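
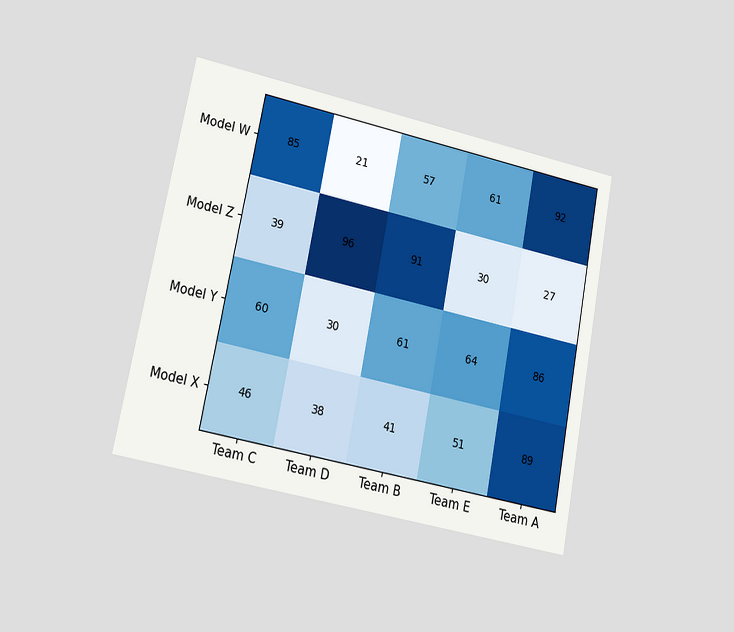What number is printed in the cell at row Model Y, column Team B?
61

The chart is tilted about 11° clockwise and viewed at a slight angle. The (Model Y, Team B) cell reads 61.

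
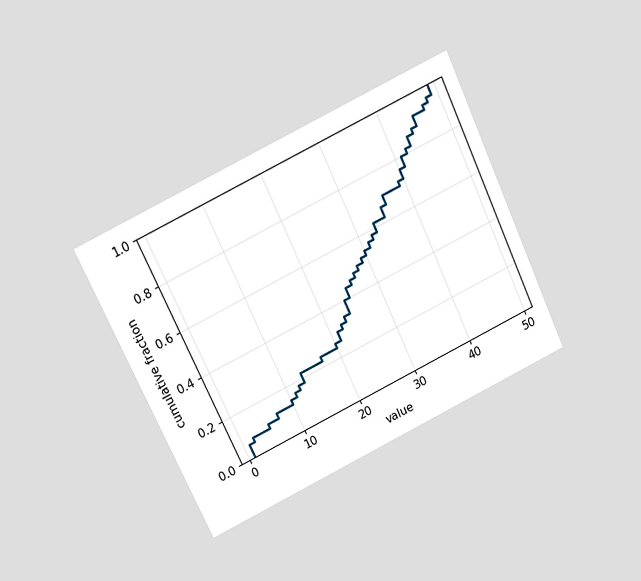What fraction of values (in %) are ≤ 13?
The chart is tilted about 25° counter-clockwise and viewed at a slight angle. At x=13 the ECDF step is at 22%.

22%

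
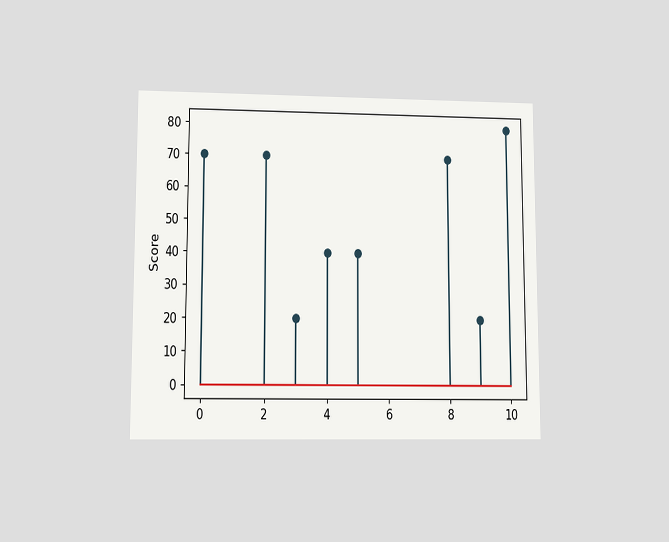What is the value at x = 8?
70

The chart is viewed at a slight angle. The stem at x=8 reaches 70.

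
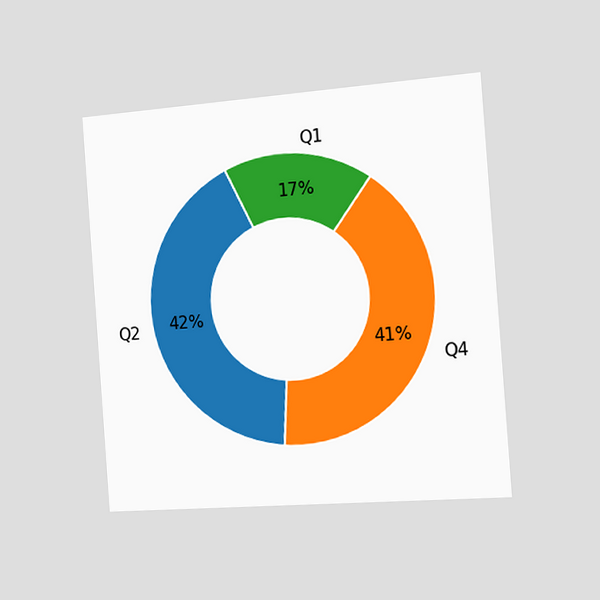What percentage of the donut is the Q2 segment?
42%

The chart is tilted about 4° counter-clockwise and viewed slightly from the right. The Q2 segment takes up 42% of the ring.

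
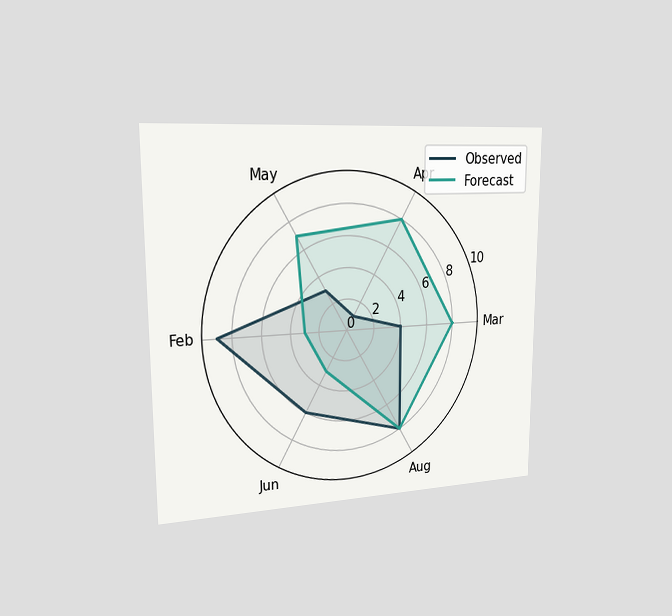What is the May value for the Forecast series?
The chart is viewed slightly from the left. On the May axis, Forecast reaches 7.

7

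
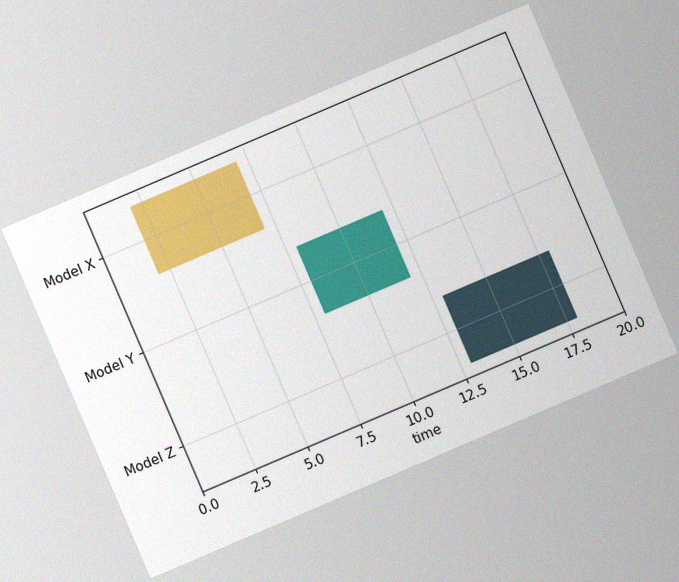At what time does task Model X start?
The chart is tilted about 23° counter-clockwise, with some photo noise. The Model X bar begins at t=2.

2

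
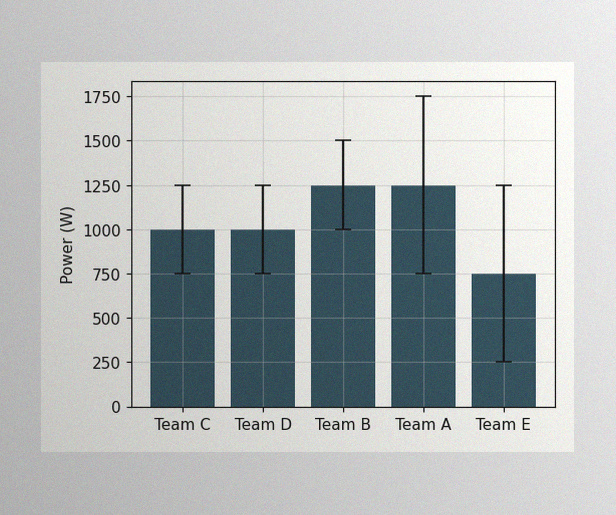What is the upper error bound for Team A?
1750W

The image has some photo noise and uneven lighting. The Team A bar's upper whisker reaches 1750W.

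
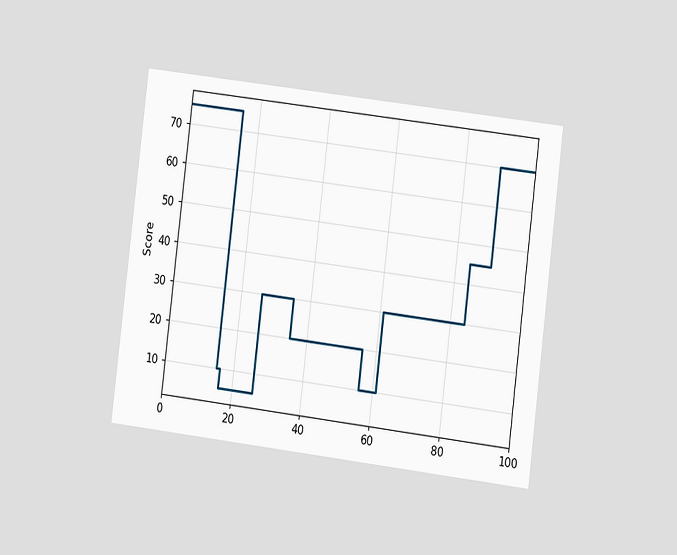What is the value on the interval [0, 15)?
The chart is tilted about 7° clockwise and viewed at a slight angle. On [0, 15) the step sits at 75.

75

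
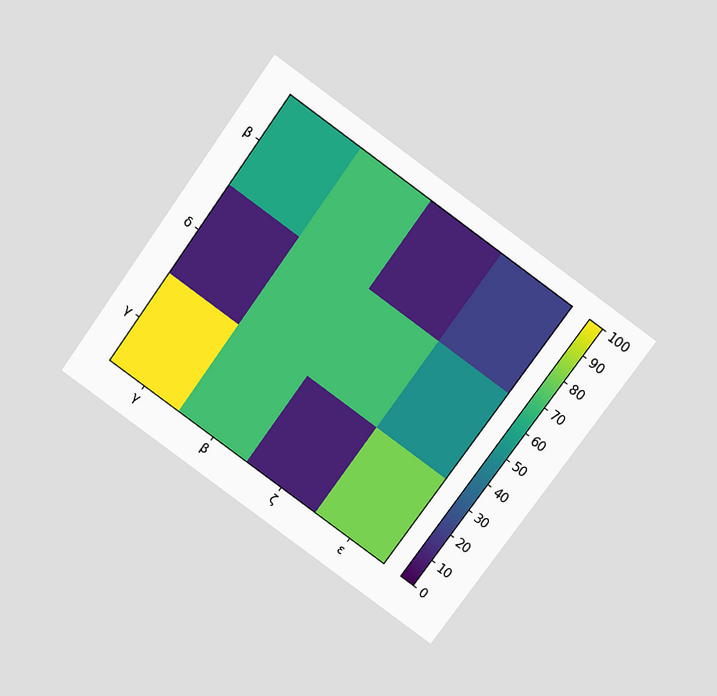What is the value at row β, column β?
70

The chart is tilted about 36° clockwise and viewed slightly from above. Matching cell (β, β) against the colorbar gives 70.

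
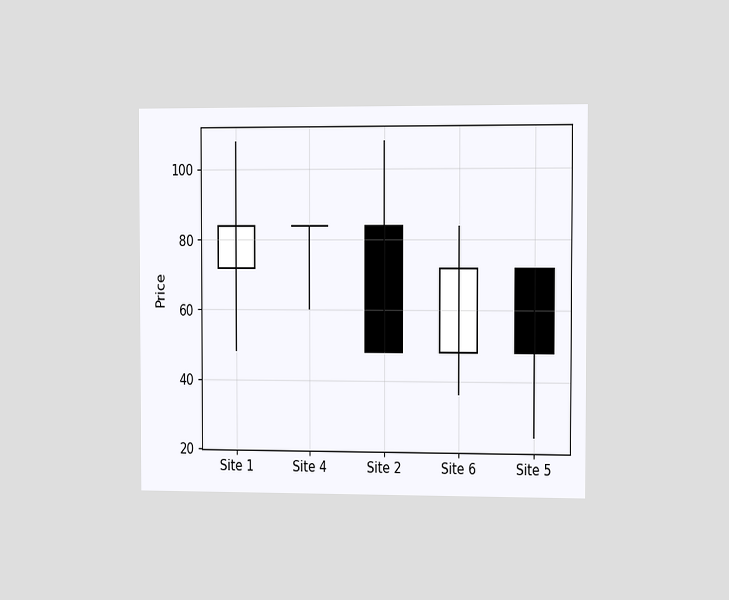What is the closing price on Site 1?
The chart is viewed slightly from the right. The Site 1 candle closes at 84.

84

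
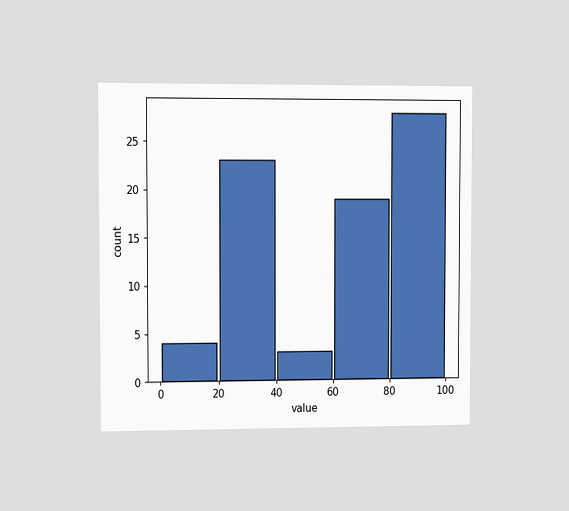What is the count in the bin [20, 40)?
The chart is viewed slightly from the left. The [20, 40) bin has height 23.

23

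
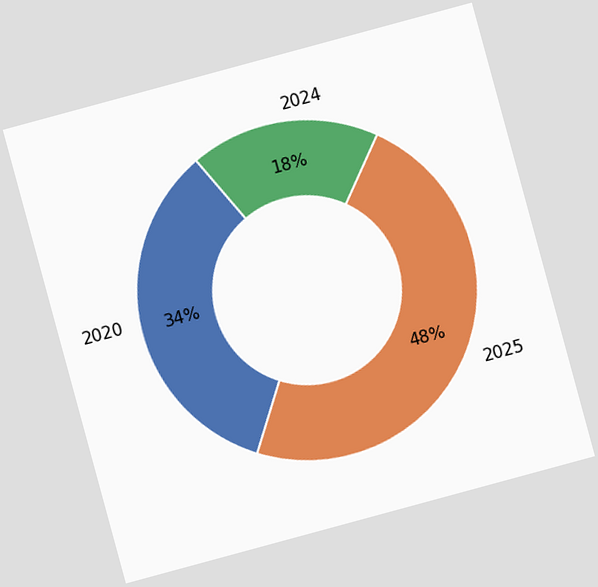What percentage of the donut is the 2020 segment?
The chart is tilted about 15° counter-clockwise. The 2020 segment takes up 34% of the ring.

34%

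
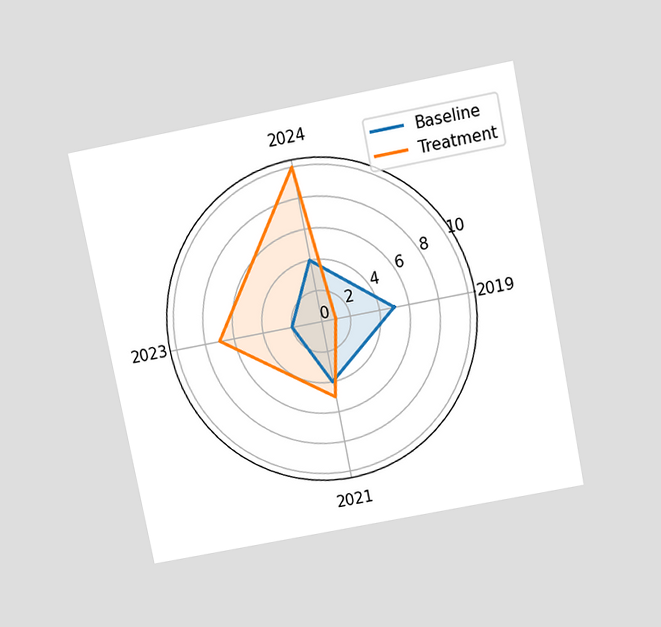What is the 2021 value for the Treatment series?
5

The chart is tilted about 11° counter-clockwise and viewed slightly from above. On the 2021 axis, Treatment reaches 5.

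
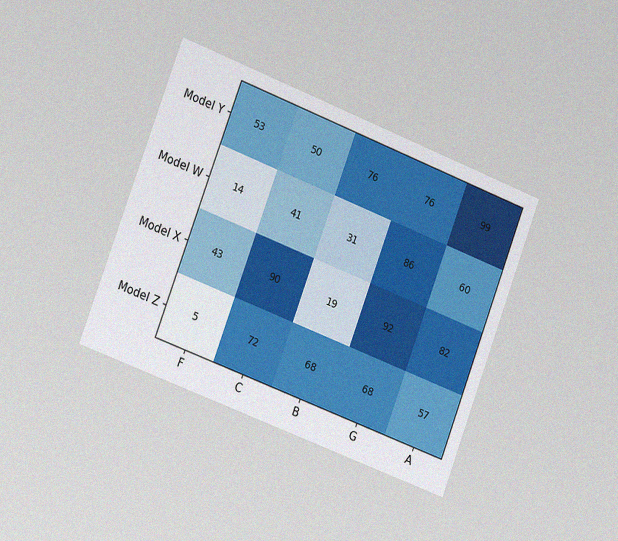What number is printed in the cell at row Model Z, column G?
The chart is tilted about 21° clockwise and viewed slightly from the left, with some photo noise. The (Model Z, G) cell reads 68.

68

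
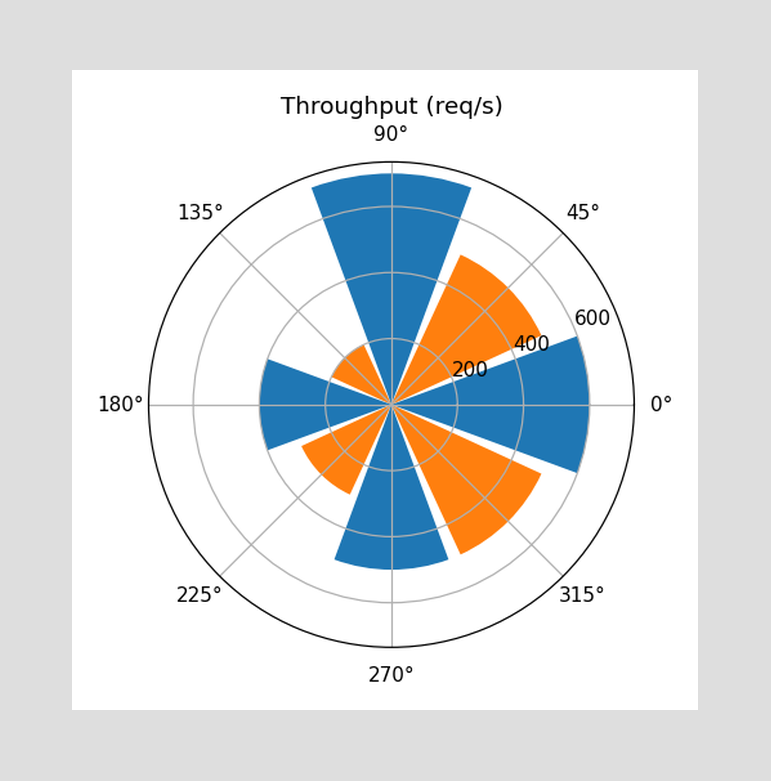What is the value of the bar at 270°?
500req/s

The bar at 270° reaches 500req/s on the radial axis.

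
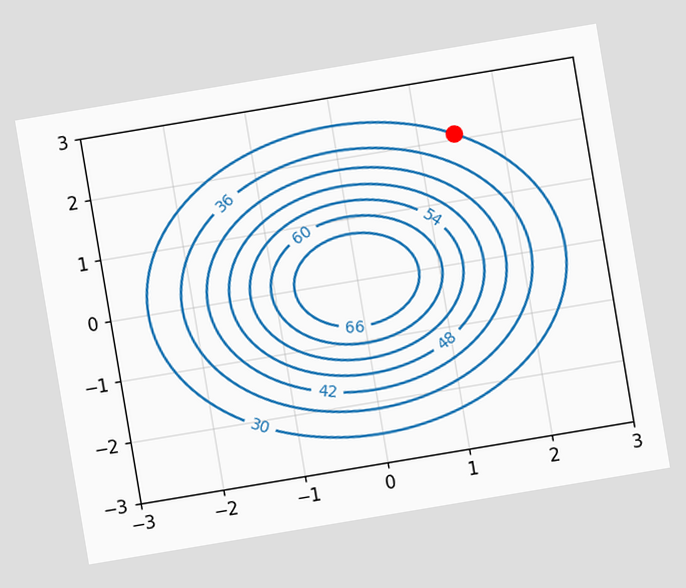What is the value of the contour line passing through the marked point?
The chart is tilted about 9° counter-clockwise. The marked point sits on the contour labelled 30.

30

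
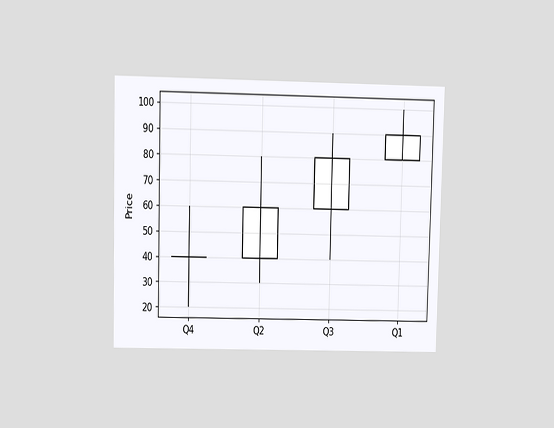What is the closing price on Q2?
60

The chart is viewed at a slight angle. The Q2 candle closes at 60.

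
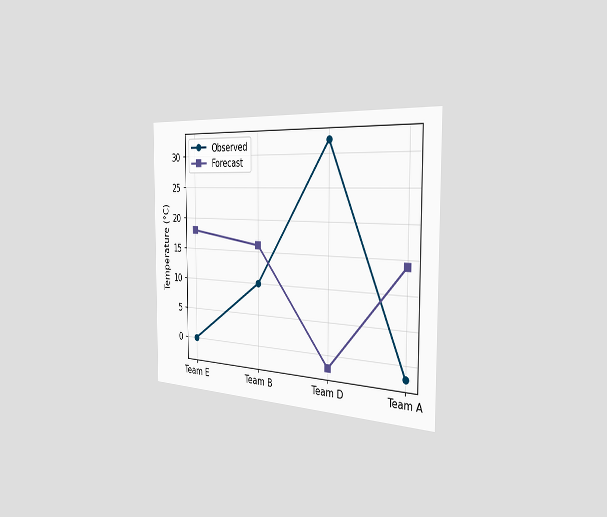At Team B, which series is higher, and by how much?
Forecast, by 6°C

The chart is viewed slightly from the right. At Team B, Forecast sits above the other line by 6°C.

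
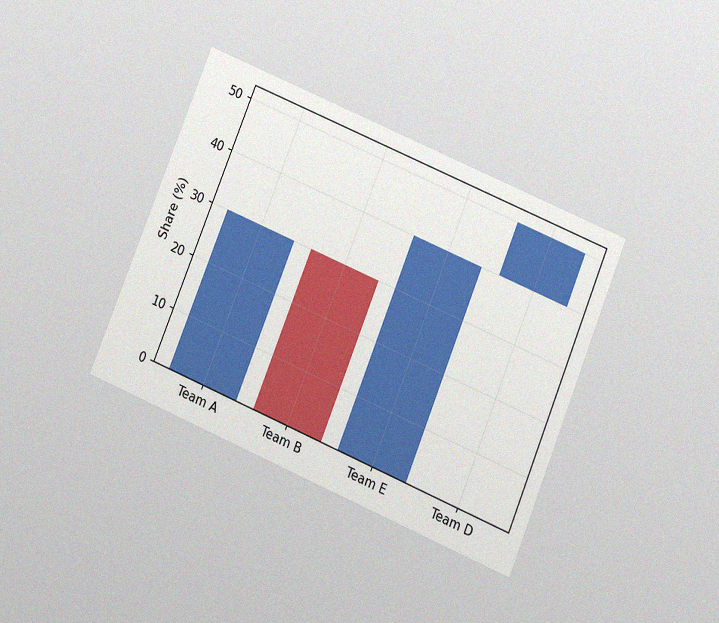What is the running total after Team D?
50%

The chart is tilted about 22° clockwise and viewed at a slight angle, with some photo noise. After Team D the running total reaches 50%.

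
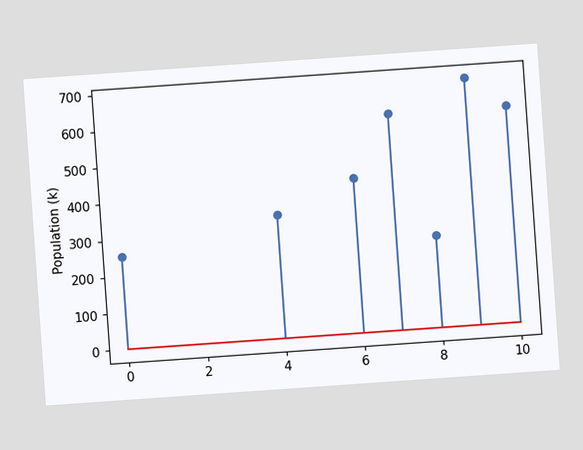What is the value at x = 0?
255k

The chart is tilted about 4° counter-clockwise. The stem at x=0 reaches 255k.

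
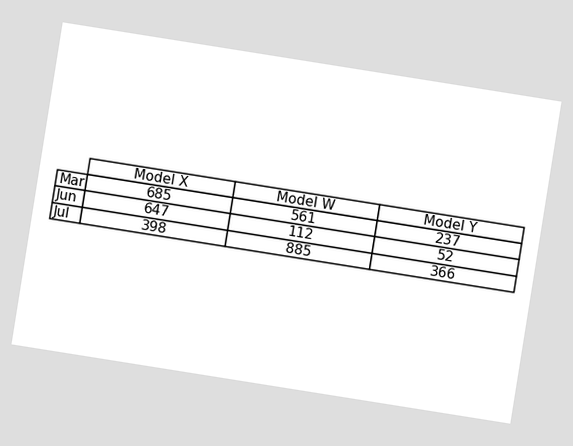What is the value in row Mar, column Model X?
685

The chart is tilted about 9° clockwise. The (Mar, Model X) cell reads 685.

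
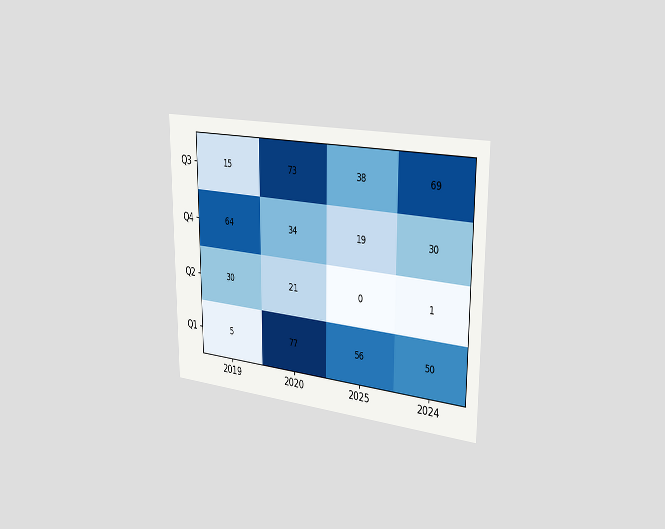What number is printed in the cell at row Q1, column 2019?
The chart is viewed slightly from the right. The (Q1, 2019) cell reads 5.

5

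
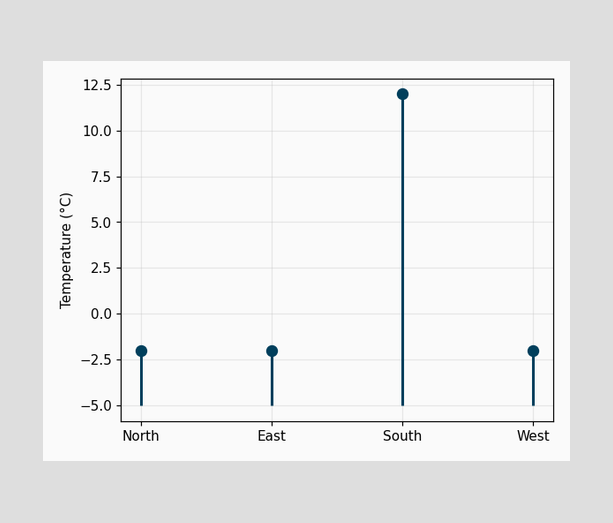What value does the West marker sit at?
-2°C

The West marker sits at -2°C.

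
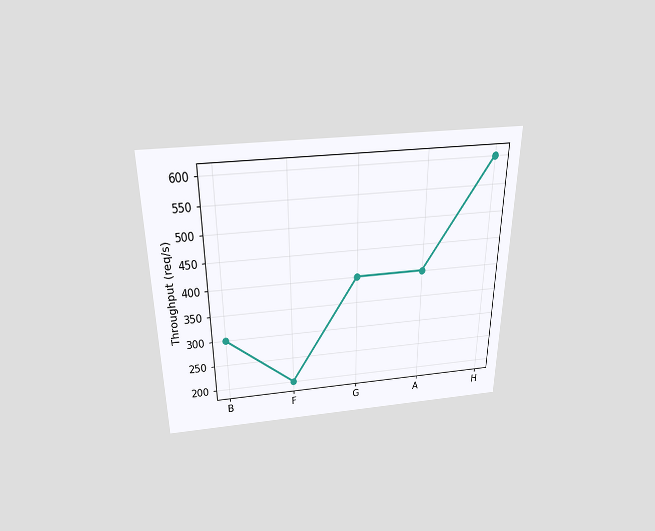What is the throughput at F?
The chart is viewed slightly from above. At F, the line is at 200req/s.

200req/s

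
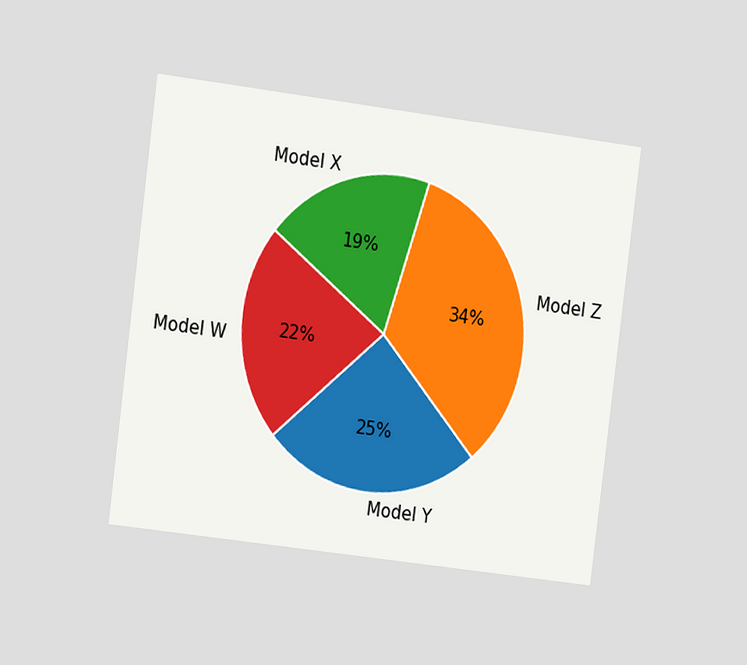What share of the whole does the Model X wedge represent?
19%

The chart is tilted about 7° clockwise and viewed slightly from the left. The Model X slice takes up 19% of the pie.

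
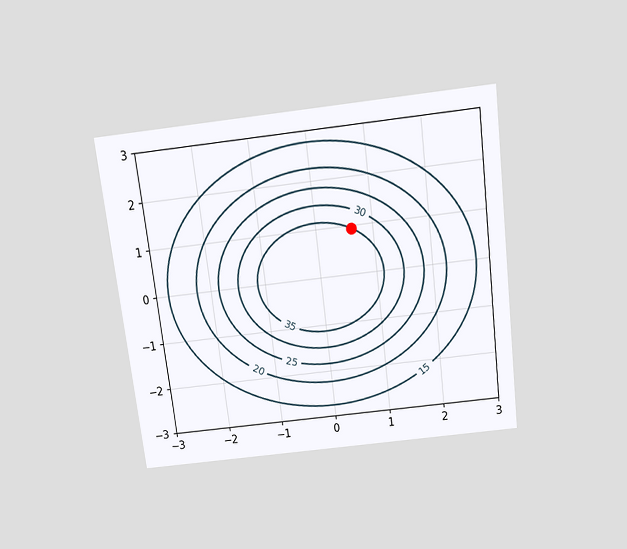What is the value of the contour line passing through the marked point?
The chart is tilted about 7° counter-clockwise and viewed slightly from above. The marked point sits on the contour labelled 35.

35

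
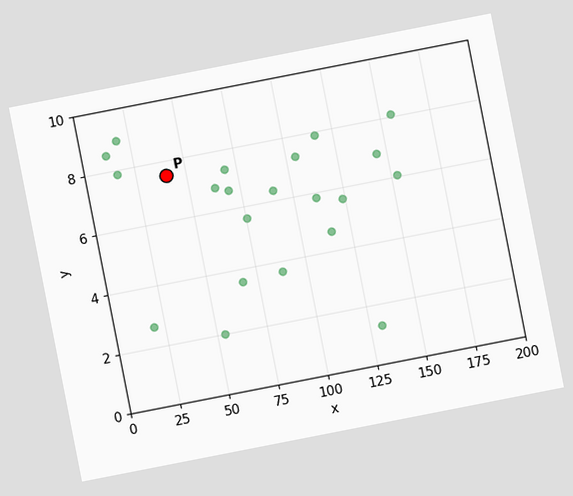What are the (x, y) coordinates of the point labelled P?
The chart is tilted about 11° counter-clockwise. Following the gridlines from P to each axis, P sits at (40, 7.5).

(40, 7.5)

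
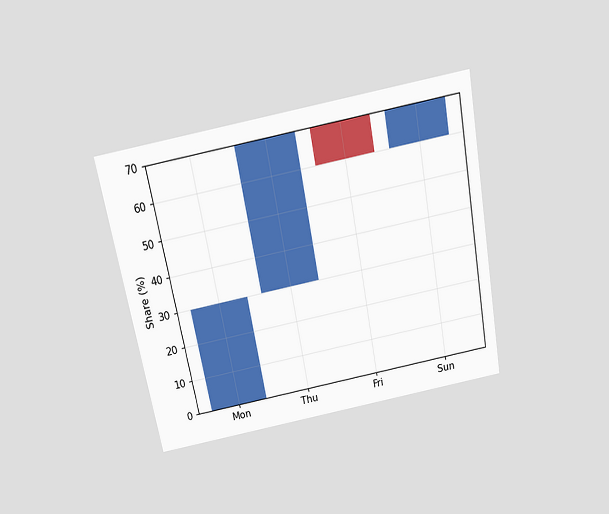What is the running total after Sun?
70%

The chart is tilted about 11° counter-clockwise and viewed slightly from above. After Sun the running total reaches 70%.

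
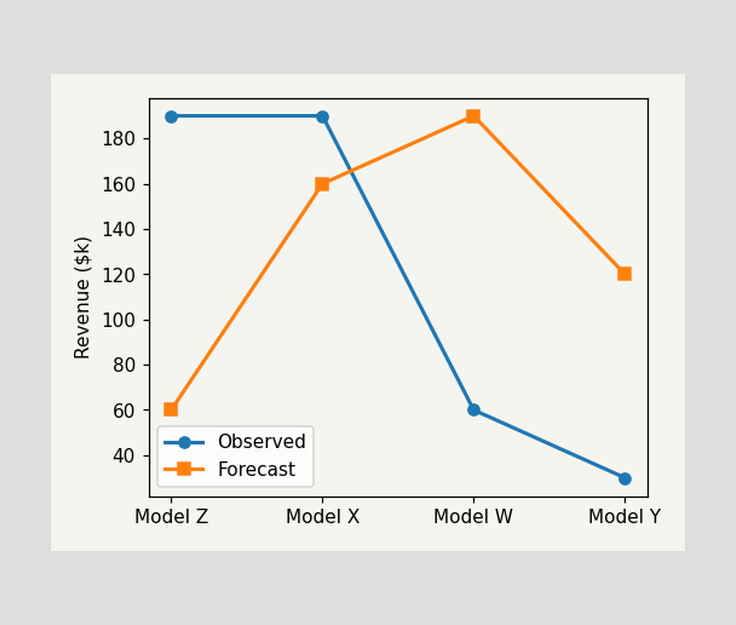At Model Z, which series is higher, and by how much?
At Model Z, Observed sits above the other line by $130k.

Observed, by $130k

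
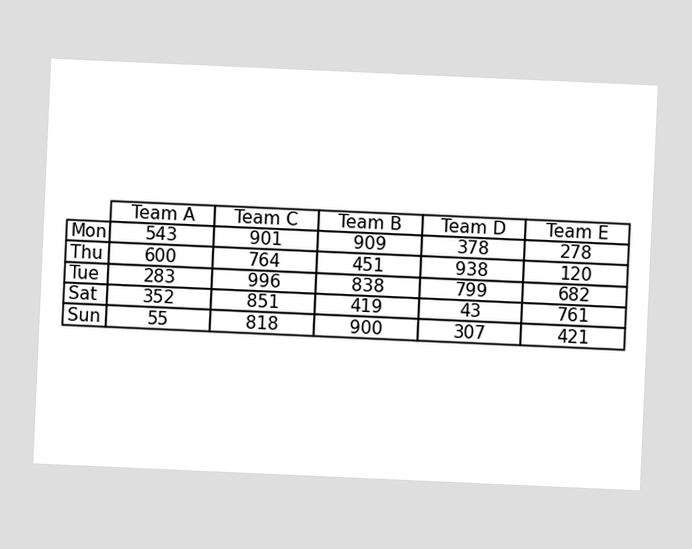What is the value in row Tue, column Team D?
The chart is tilted about 3° clockwise. The (Tue, Team D) cell reads 799.

799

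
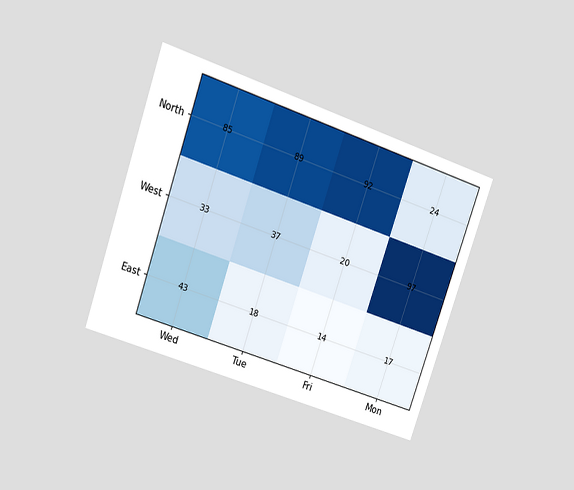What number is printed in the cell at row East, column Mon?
The chart is tilted about 19° clockwise and viewed at a slight angle. The (East, Mon) cell reads 17.

17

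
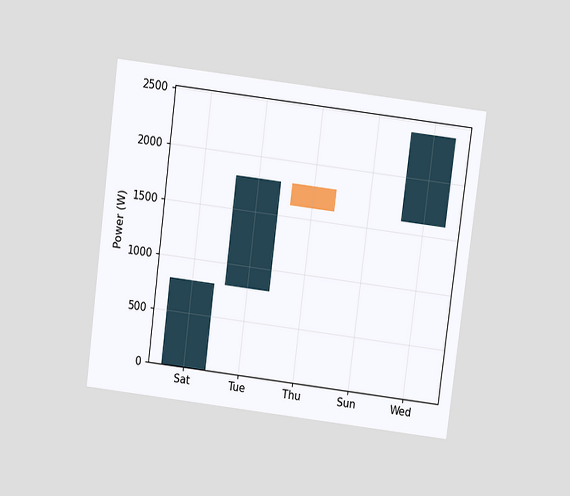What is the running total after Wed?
2400W

The chart is tilted about 7° clockwise and viewed slightly from above. After Wed the running total reaches 2400W.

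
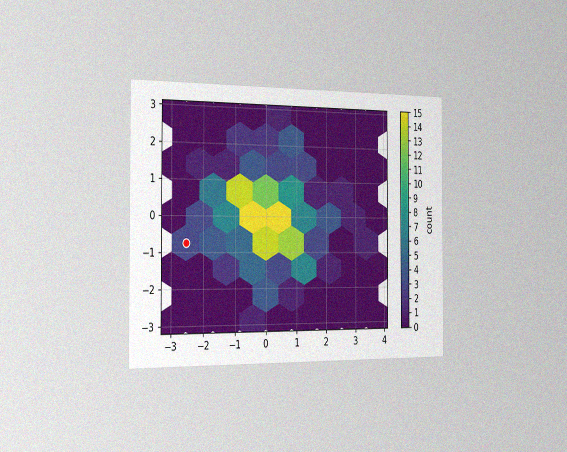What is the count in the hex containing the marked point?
3

The chart is viewed slightly from the left, with some photo noise. The marked hex reads 3 on the colorbar.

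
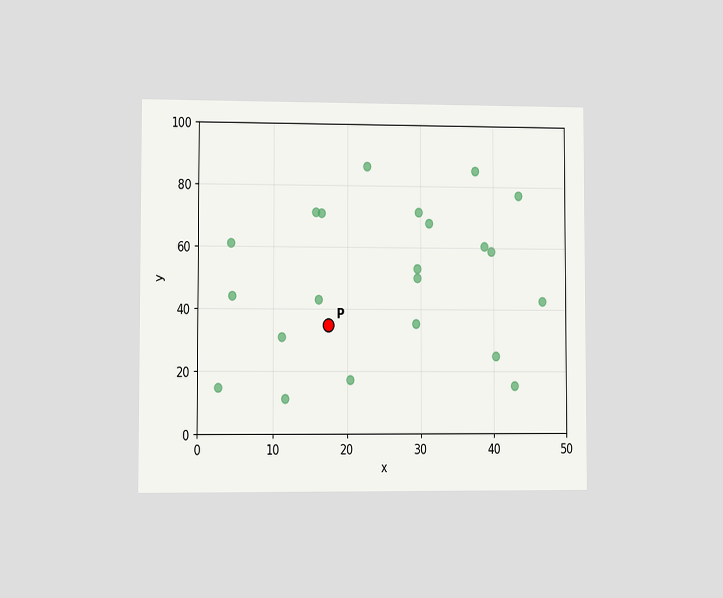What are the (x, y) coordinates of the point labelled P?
(17.5, 35)

The chart is viewed at a slight angle. Following the gridlines from P to each axis, P sits at (17.5, 35).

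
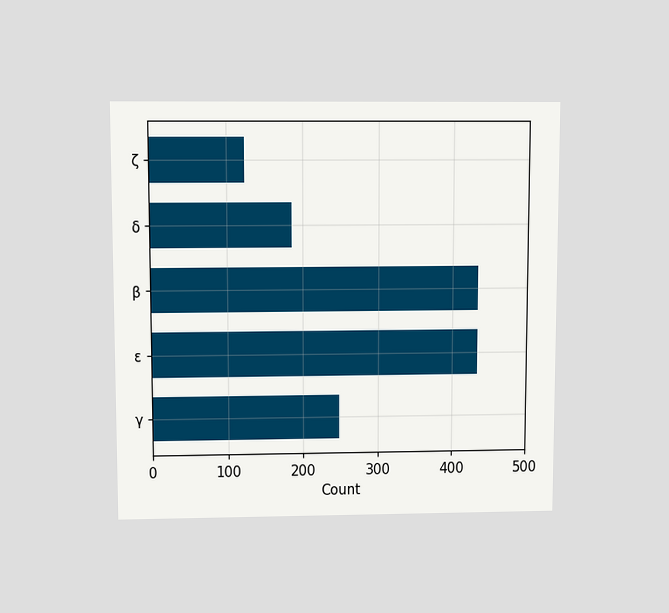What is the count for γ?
248

The chart is viewed slightly from above. Reading along the chart's x-axis, the γ bar reaches 248.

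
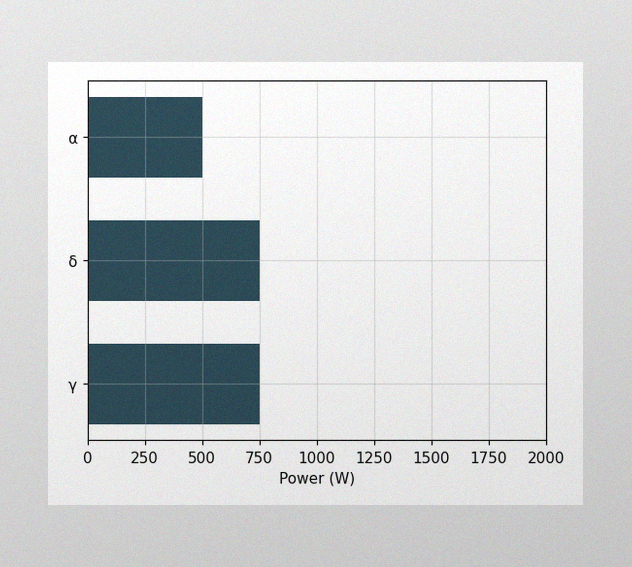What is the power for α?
The image has some photo noise and uneven lighting. Reading along the chart's x-axis, the α bar reaches 500W.

500W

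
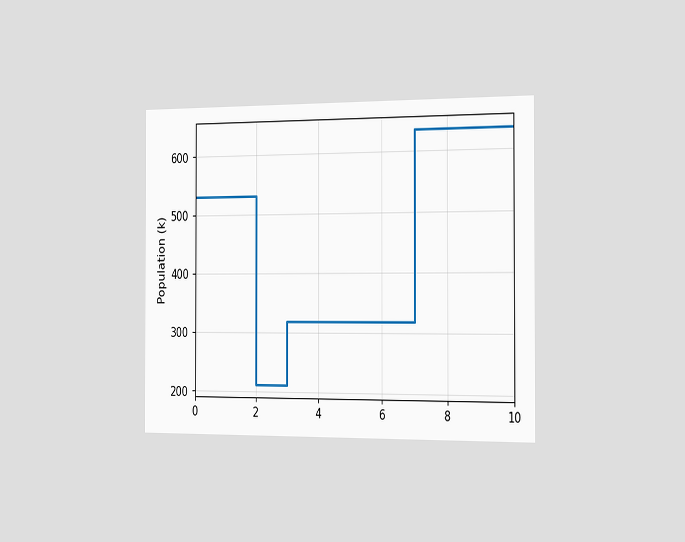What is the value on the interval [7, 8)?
The chart is viewed slightly from the right. On [7, 8) the step sits at 636k.

636k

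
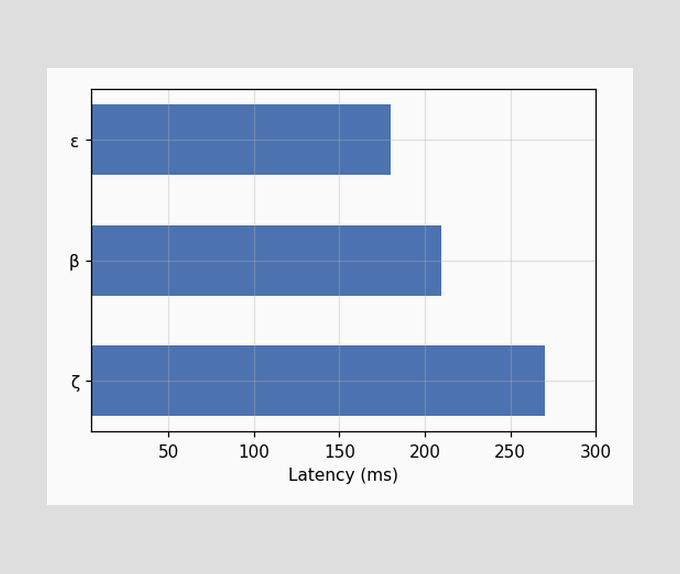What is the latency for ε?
Reading along the chart's x-axis, the ε bar reaches 180ms.

180ms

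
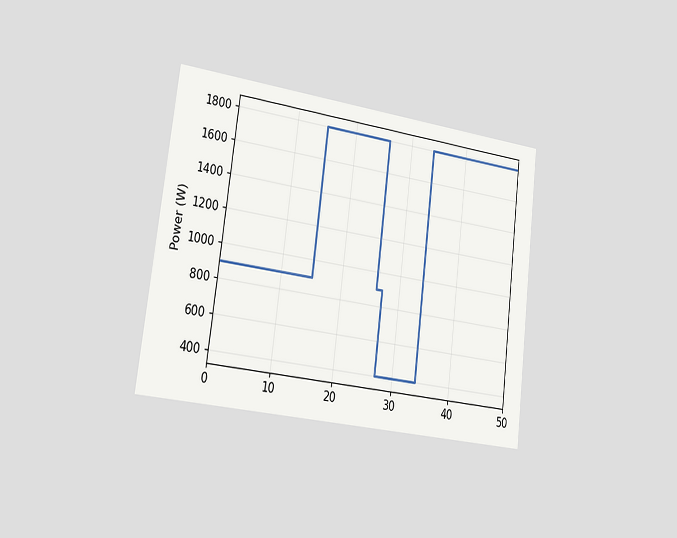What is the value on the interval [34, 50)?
The chart is tilted about 7° clockwise and viewed slightly from the left. On [34, 50) the step sits at 1800W.

1800W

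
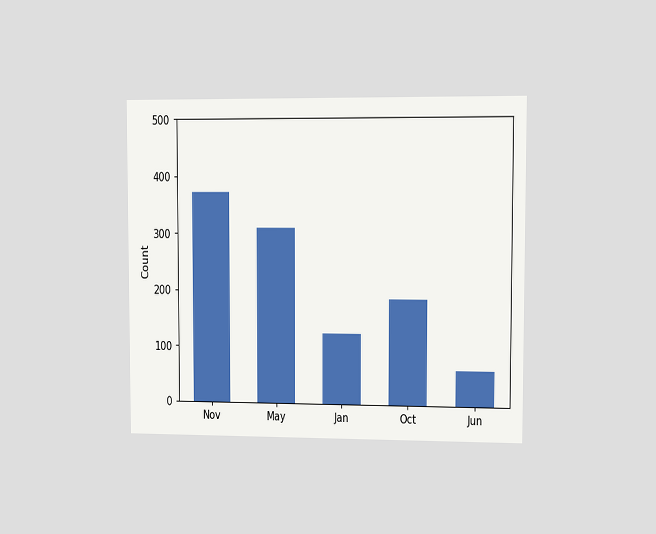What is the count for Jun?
62

The chart is viewed at a slight angle. Reading along the chart's y-axis, the Jun bar reaches 62.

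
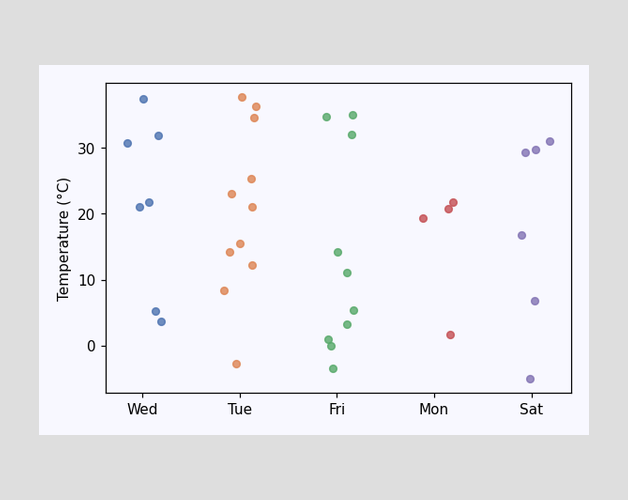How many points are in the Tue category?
11

Counting the markers in the Tue column gives 11.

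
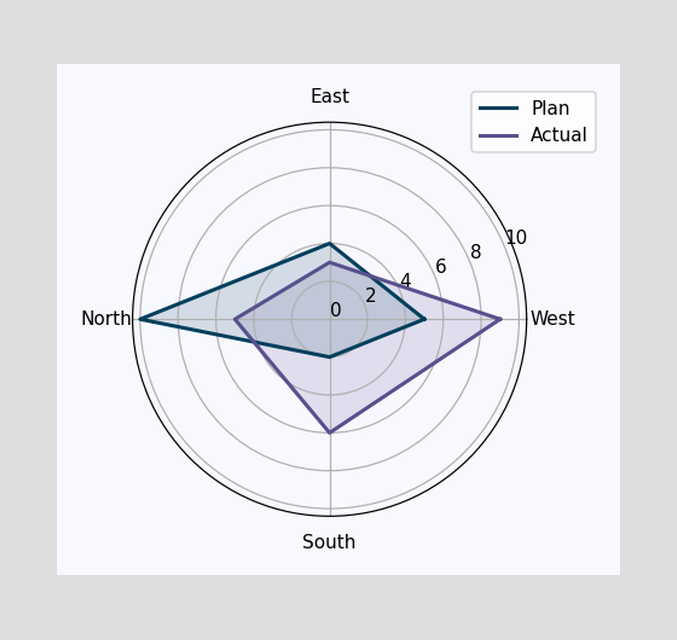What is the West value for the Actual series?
On the West axis, Actual reaches 9.

9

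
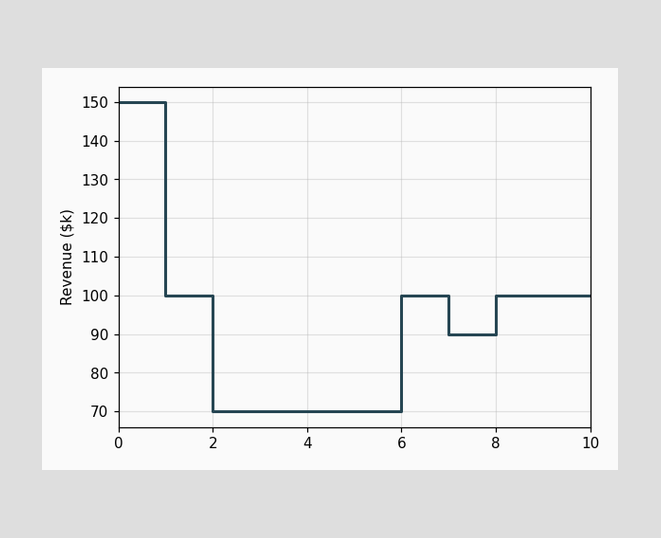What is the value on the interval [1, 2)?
On [1, 2) the step sits at $100k.

$100k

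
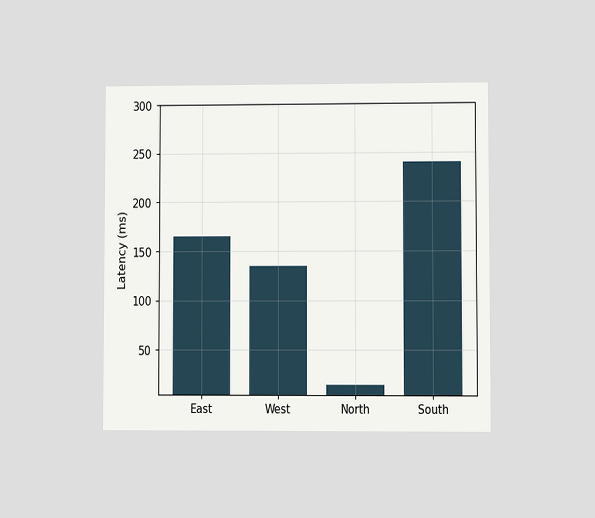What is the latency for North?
The chart is viewed at a slight angle. Reading along the chart's y-axis, the North bar reaches 15ms.

15ms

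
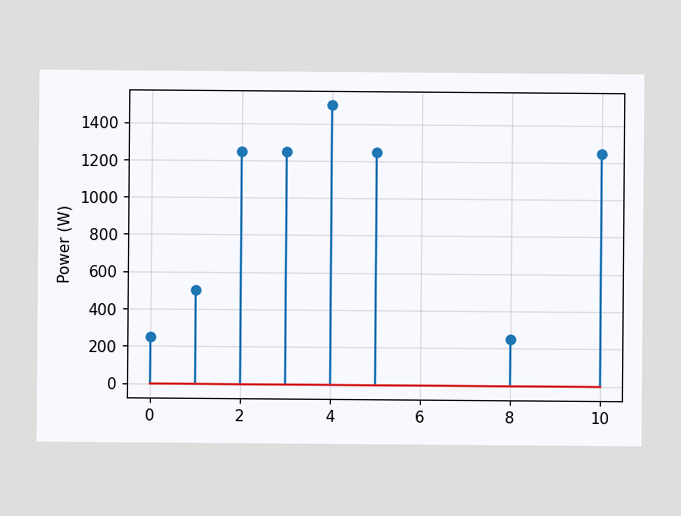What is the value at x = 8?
250W

The stem at x=8 reaches 250W.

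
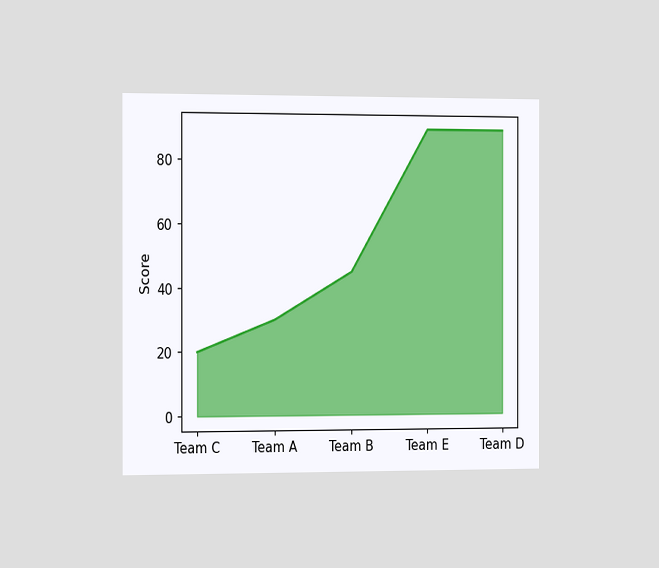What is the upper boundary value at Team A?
30

The chart is viewed slightly from the left. At Team A the upper boundary is at 30.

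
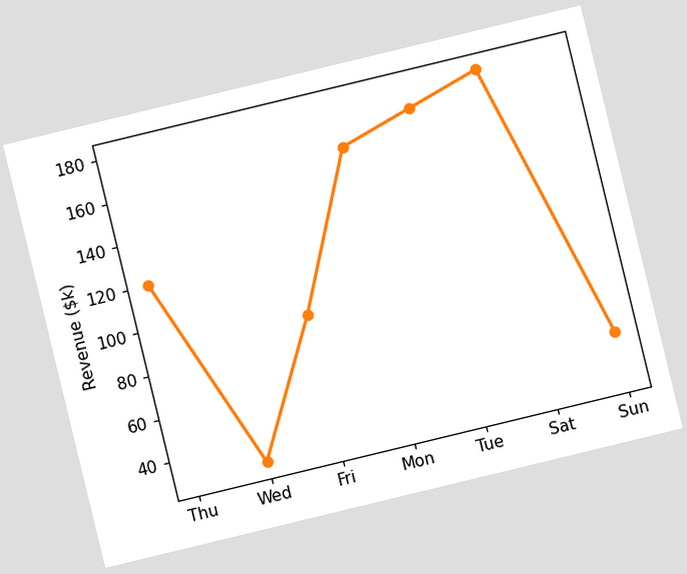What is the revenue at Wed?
The chart is tilted about 14° counter-clockwise. At Wed, the line is at $30k.

$30k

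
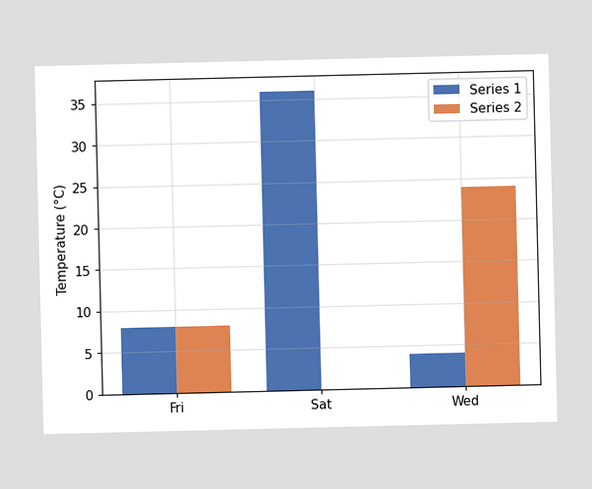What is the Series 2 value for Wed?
24°C

The Series 2 bar at Wed reaches 24°C on the y-axis.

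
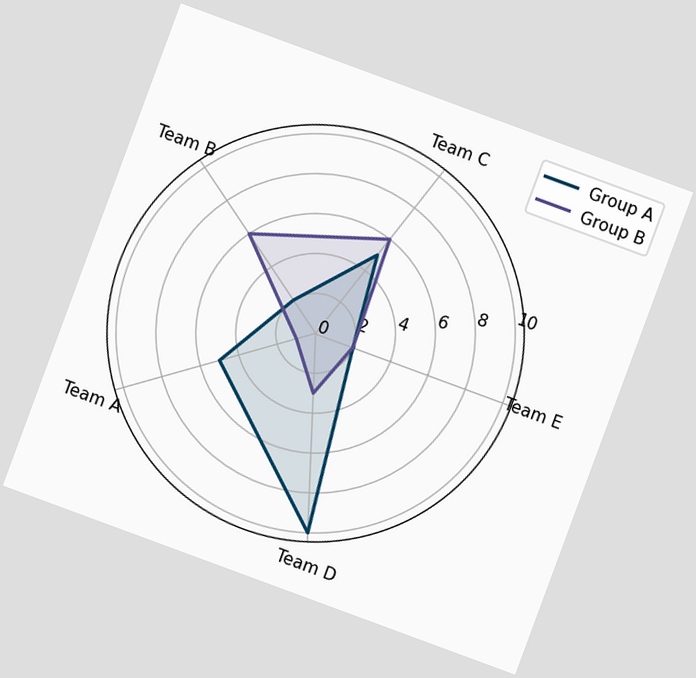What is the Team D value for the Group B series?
The chart is tilted about 20° clockwise. On the Team D axis, Group B reaches 3.

3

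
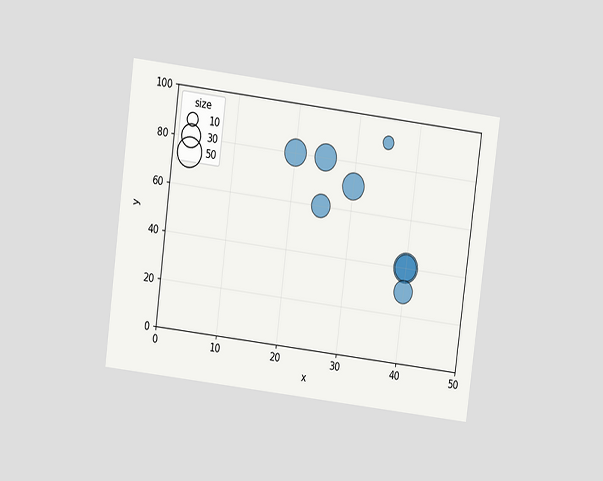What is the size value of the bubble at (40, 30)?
30

The chart is tilted about 7° clockwise and viewed slightly from above. Matching the bubble at (40, 30) against the size legend gives 30.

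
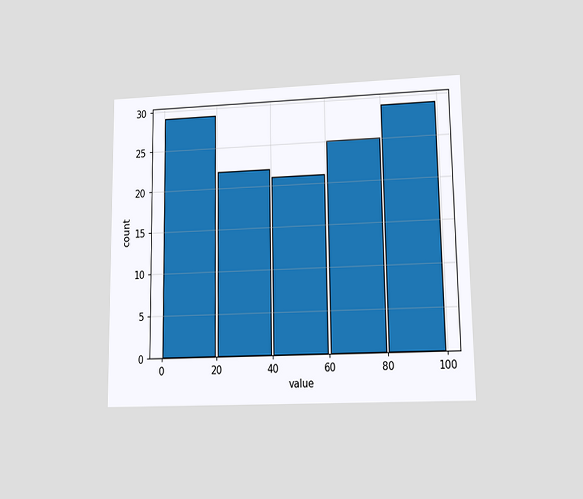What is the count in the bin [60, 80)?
The chart is viewed at a slight angle. The [60, 80) bin has height 25.

25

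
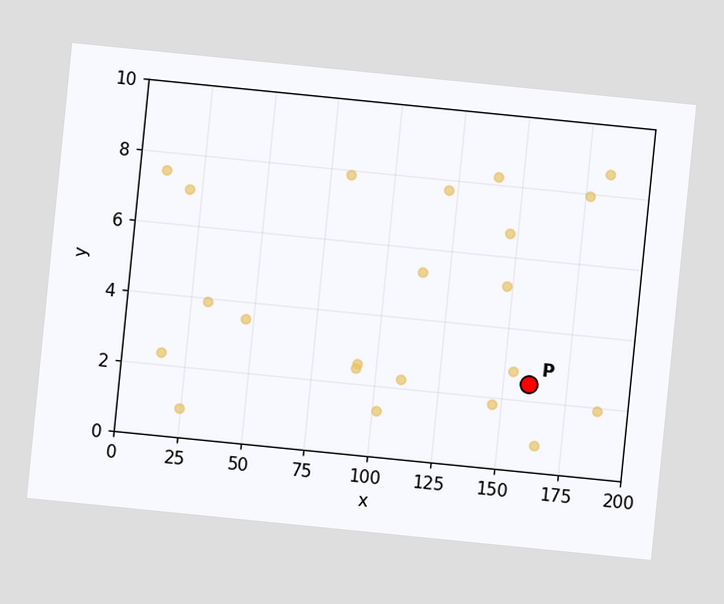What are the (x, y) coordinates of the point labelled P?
(160, 2.5)

The chart is tilted about 6° clockwise. Following the gridlines from P to each axis, P sits at (160, 2.5).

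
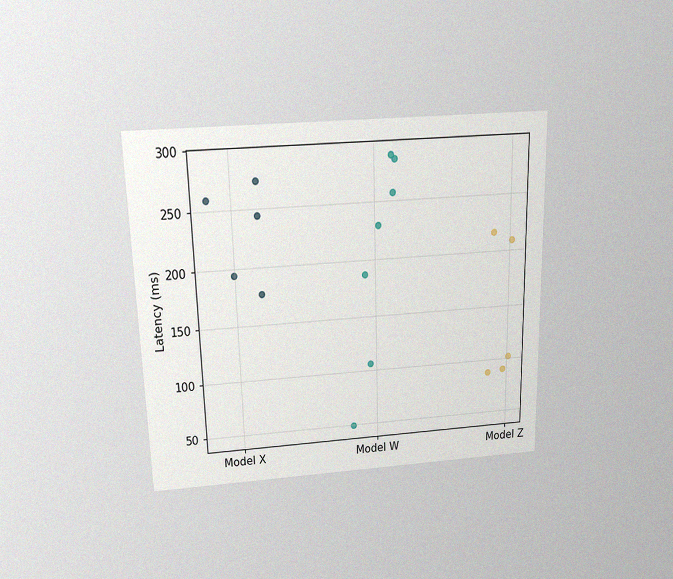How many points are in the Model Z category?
The chart is viewed slightly from above, with some photo noise. Counting the markers in the Model Z column gives 5.

5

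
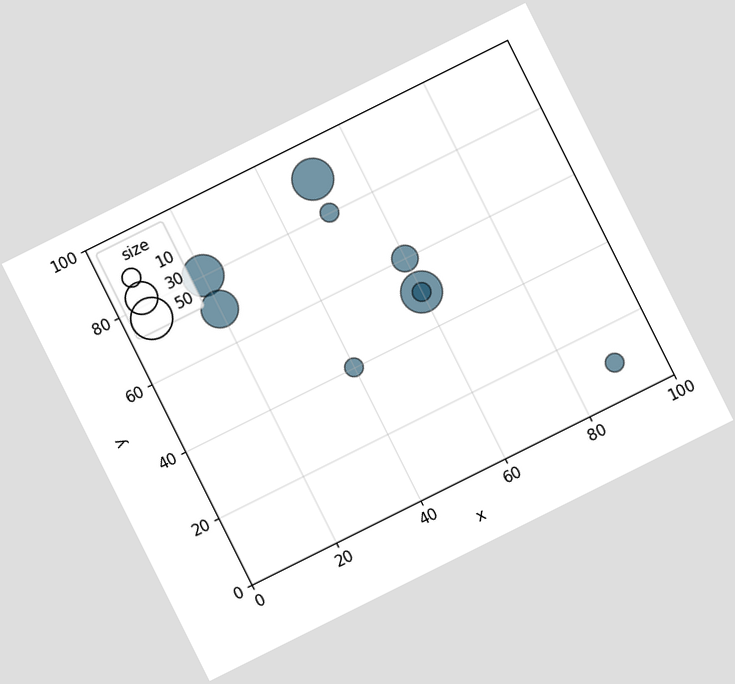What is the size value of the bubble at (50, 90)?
The chart is tilted about 26° counter-clockwise. Matching the bubble at (50, 90) against the size legend gives 50.

50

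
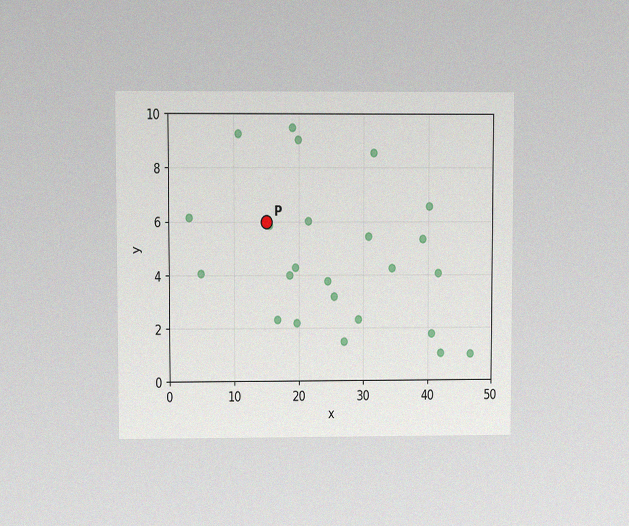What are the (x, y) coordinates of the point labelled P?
The chart is viewed at a slight angle, with some photo noise. Following the gridlines from P to each axis, P sits at (15, 6).

(15, 6)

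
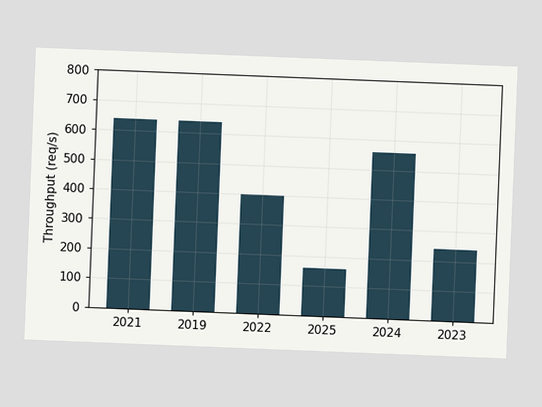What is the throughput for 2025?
The chart is tilted about 2° clockwise. Reading along the chart's y-axis, the 2025 bar reaches 160req/s.

160req/s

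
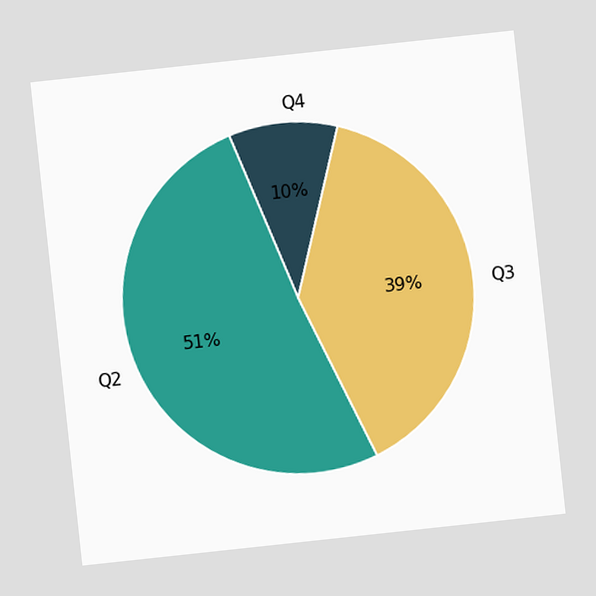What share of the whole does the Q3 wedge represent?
39%

The chart is tilted about 6° counter-clockwise. The Q3 slice takes up 39% of the pie.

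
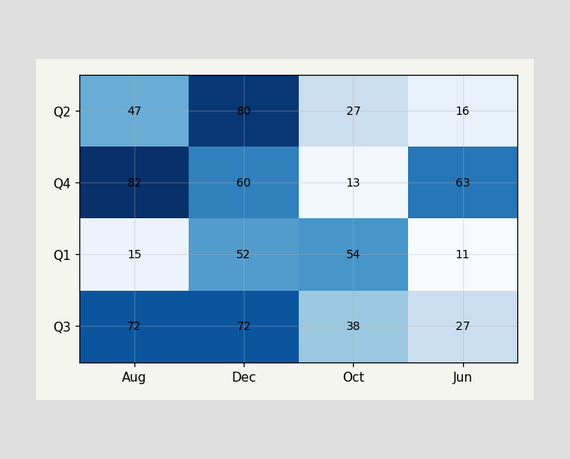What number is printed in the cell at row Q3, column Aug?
72

The (Q3, Aug) cell reads 72.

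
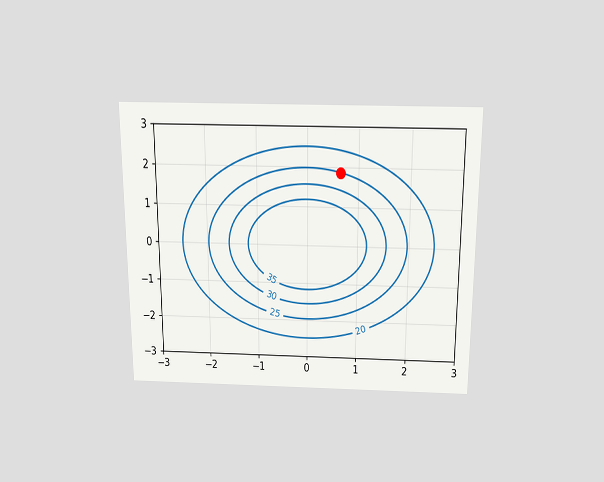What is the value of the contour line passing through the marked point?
25

The chart is viewed slightly from above. The marked point sits on the contour labelled 25.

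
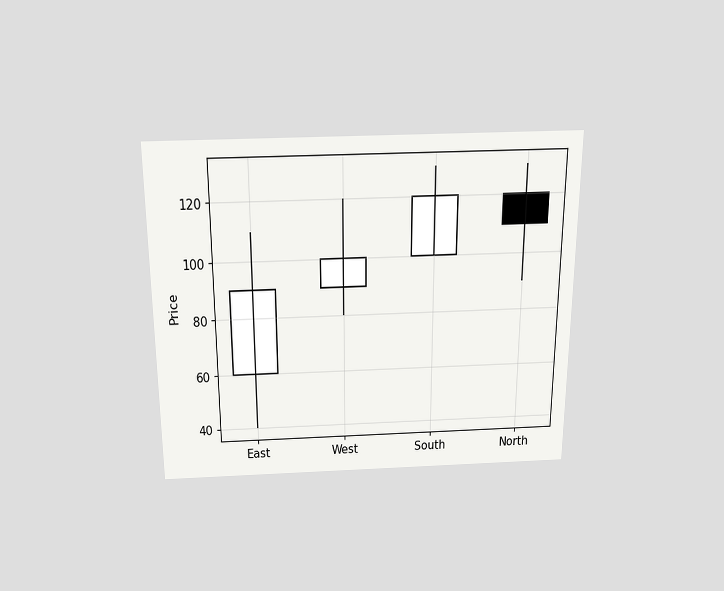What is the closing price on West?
The chart is viewed slightly from above. The West candle closes at 100.

100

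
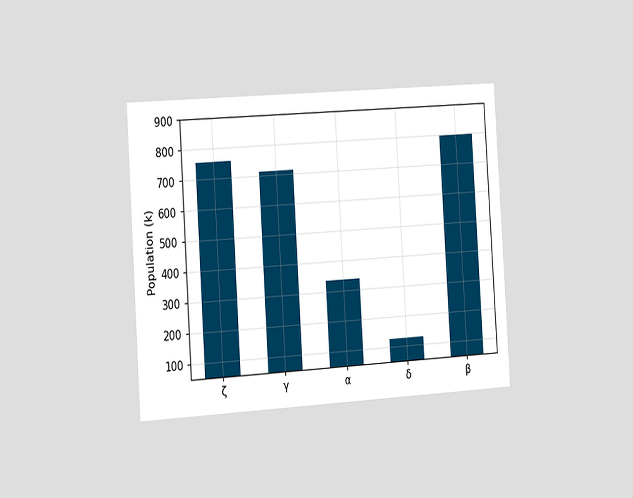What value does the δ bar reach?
The chart is tilted about 4° counter-clockwise and viewed slightly from the left. Reading along the chart's y-axis, the δ bar reaches 126k.

126k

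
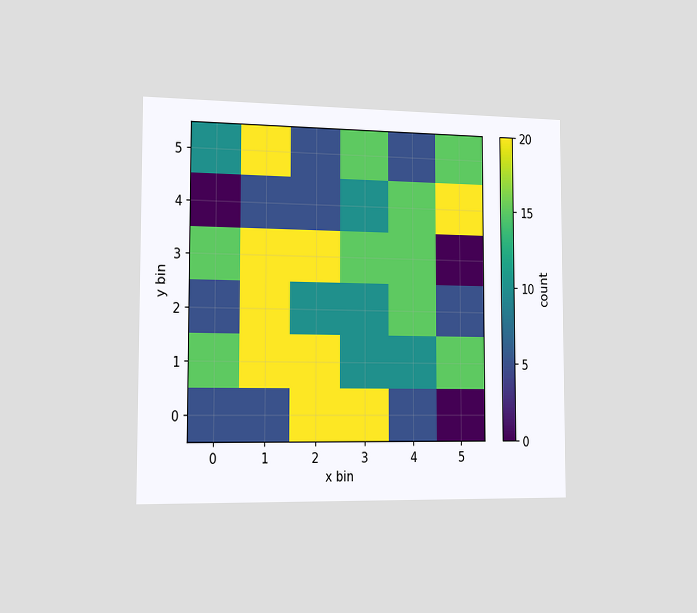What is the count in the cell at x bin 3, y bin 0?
The chart is viewed slightly from the left. Matching the cell (3, 0) against the colorbar gives 20.

20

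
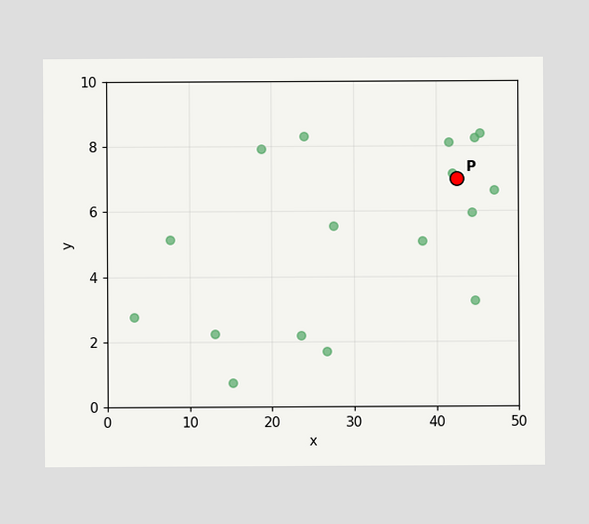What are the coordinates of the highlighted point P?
(42.5, 7)

Following the gridlines from P to each axis, P sits at (42.5, 7).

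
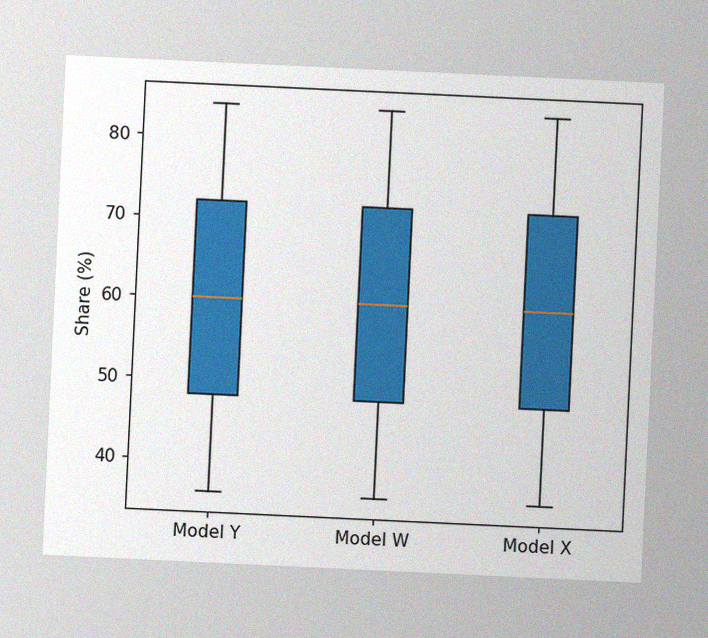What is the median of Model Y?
The chart is tilted about 3° clockwise, with some photo noise. The median line in the Model Y box sits at 60%.

60%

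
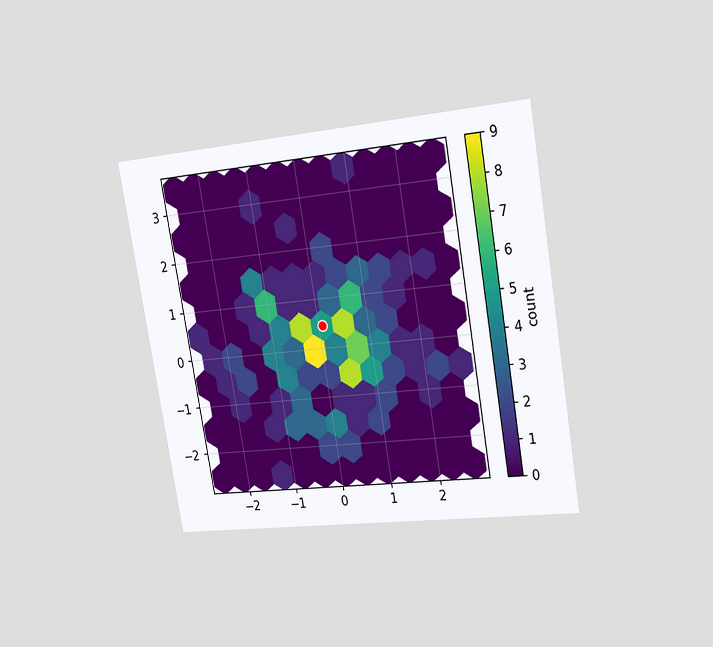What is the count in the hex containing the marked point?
The chart is tilted about 10° counter-clockwise and viewed slightly from the right. The marked hex reads 5 on the colorbar.

5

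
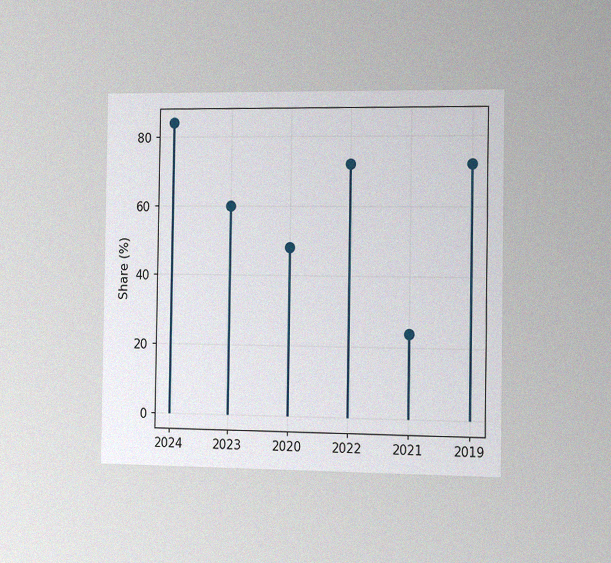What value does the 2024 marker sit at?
84%

The chart is viewed slightly from the right, with some photo noise. The 2024 marker sits at 84%.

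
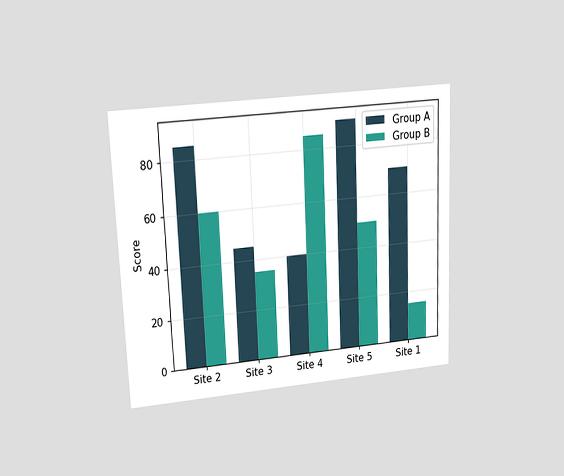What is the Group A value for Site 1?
70

The chart is tilted about 2° counter-clockwise and viewed at a slight angle. The Group A bar at Site 1 reaches 70 on the y-axis.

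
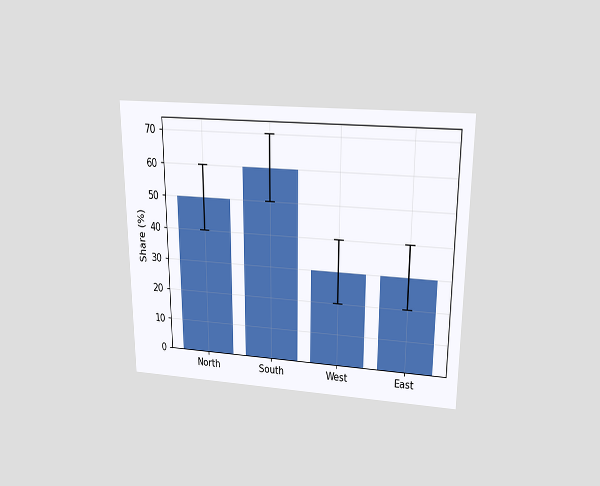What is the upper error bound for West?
40%

The chart is viewed slightly from above. The West bar's upper whisker reaches 40%.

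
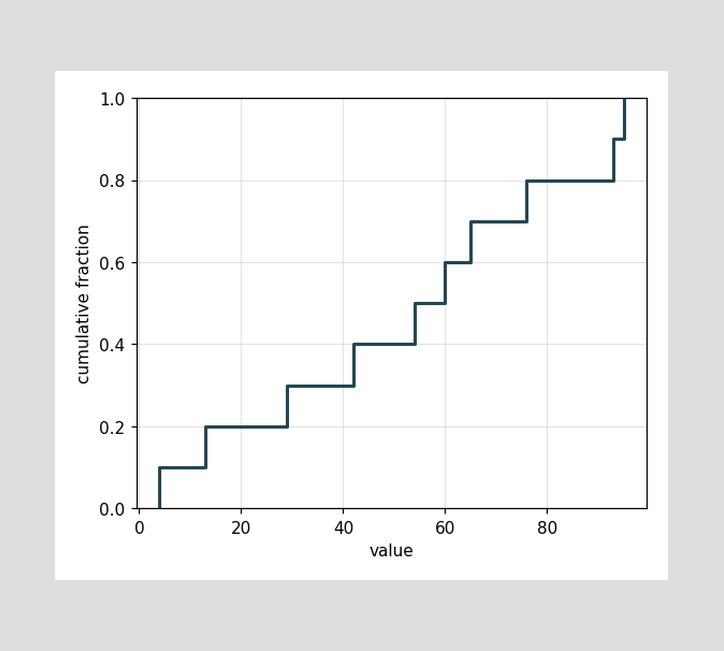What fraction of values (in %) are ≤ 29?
At x=29 the ECDF step is at 30%.

30%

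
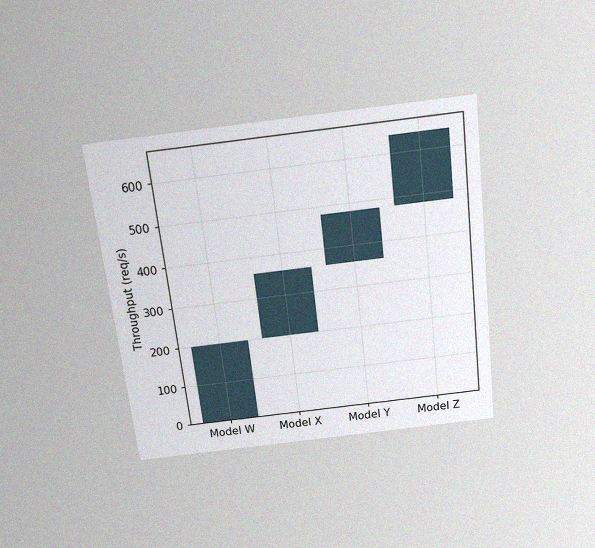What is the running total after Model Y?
480req/s

The chart is tilted about 7° counter-clockwise and viewed slightly from above, with some photo noise. After Model Y the running total reaches 480req/s.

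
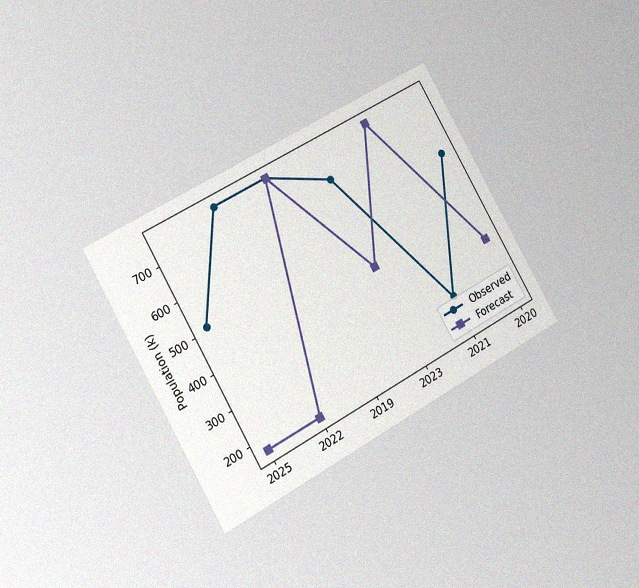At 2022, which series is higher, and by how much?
Observed, by 595k

The chart is tilted about 30° counter-clockwise and viewed slightly from the left, with some photo noise. At 2022, Observed sits above the other line by 595k.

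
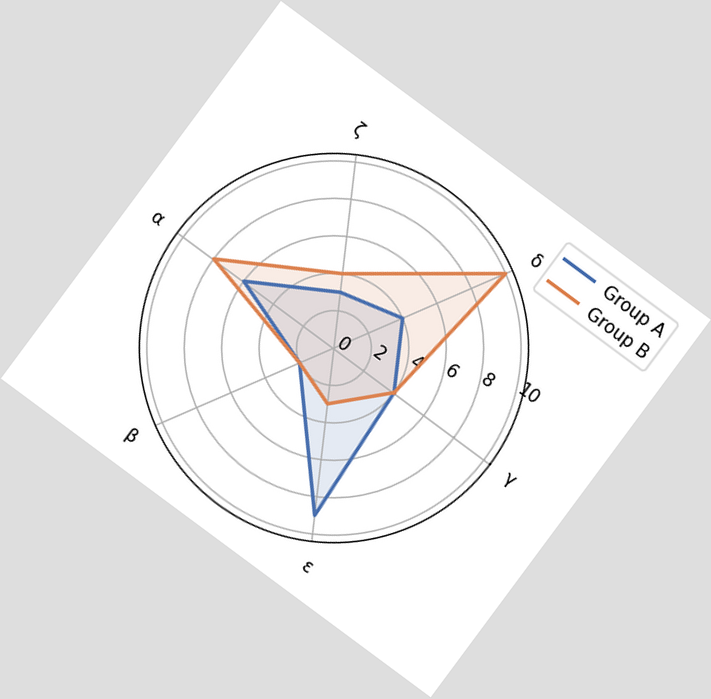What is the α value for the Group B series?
The chart is tilted about 37° clockwise. On the α axis, Group B reaches 8.

8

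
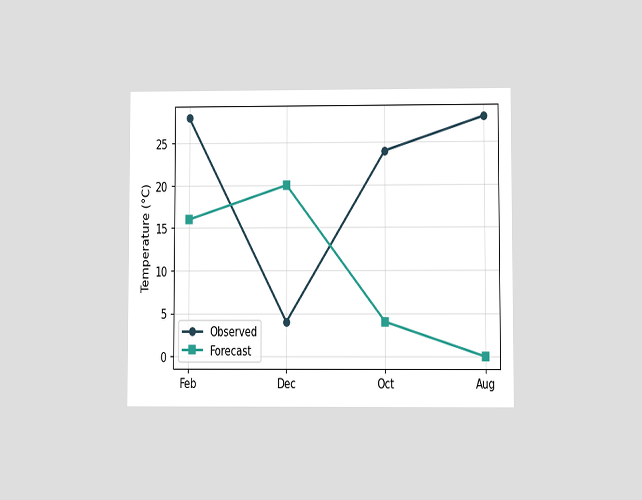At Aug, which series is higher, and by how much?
Observed, by 28°C

The chart is viewed at a slight angle. At Aug, Observed sits above the other line by 28°C.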